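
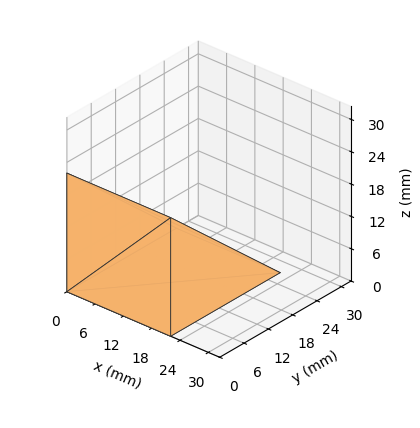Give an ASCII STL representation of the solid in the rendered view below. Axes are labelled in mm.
Reading the render: the shape is a wedge (ramp): 22 × 27 mm base, rising to 22 mm along the y=0 edge and sloping linearly to z=0 at y=27 (dimensions read to the nearest mm from the axis ticks). For the STL, each face is triangulated and given an outward normal.

solid part
  facet normal 0.0000 0.0000 -1.0000
    outer loop
      vertex 22.000 27.000 0.000
      vertex 22.000 0.000 0.000
      vertex 0.000 0.000 0.000
    endloop
  endfacet
  facet normal 0.0000 0.0000 -1.0000
    outer loop
      vertex 0.000 27.000 0.000
      vertex 22.000 27.000 0.000
      vertex 0.000 0.000 0.000
    endloop
  endfacet
  facet normal 0.0000 -1.0000 0.0000
    outer loop
      vertex 0.000 0.000 0.000
      vertex 22.000 0.000 0.000
      vertex 22.000 0.000 22.000
    endloop
  endfacet
  facet normal 0.0000 -1.0000 0.0000
    outer loop
      vertex 0.000 0.000 0.000
      vertex 22.000 0.000 22.000
      vertex 0.000 0.000 22.000
    endloop
  endfacet
  facet normal 0.0000 0.6317 0.7752
    outer loop
      vertex 0.000 0.000 22.000
      vertex 22.000 0.000 22.000
      vertex 22.000 27.000 0.000
    endloop
  endfacet
  facet normal 0.0000 0.6317 0.7752
    outer loop
      vertex 0.000 0.000 22.000
      vertex 22.000 27.000 0.000
      vertex 0.000 27.000 0.000
    endloop
  endfacet
  facet normal -1.0000 0.0000 0.0000
    outer loop
      vertex 0.000 0.000 22.000
      vertex 0.000 27.000 0.000
      vertex 0.000 0.000 0.000
    endloop
  endfacet
  facet normal 1.0000 0.0000 0.0000
    outer loop
      vertex 22.000 0.000 0.000
      vertex 22.000 27.000 0.000
      vertex 22.000 0.000 22.000
    endloop
  endfacet
endsolid part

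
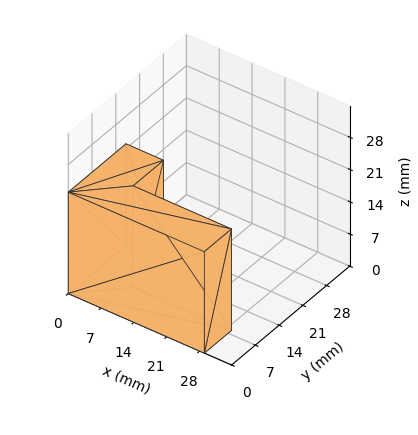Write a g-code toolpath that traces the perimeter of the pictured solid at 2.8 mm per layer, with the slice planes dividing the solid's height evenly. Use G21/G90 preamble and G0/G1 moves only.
Reading the render: the shape is an L-shaped prism: outer 29 × 17 mm, arm thicknesses ≈ 8 mm (horizontal) and 8 mm (vertical), extruded 22 mm in z (dimensions read to the nearest mm from the axis ticks). For the g-code, the solid's height is divided into equal slices at the stated Δz and each level perimeter traced with G1 moves after a G0 lift.

; perimeter-only toolpath
G21 ; units = mm
G90 ; absolute positioning
G28 ; home
; layer 1
G0 Z2.8
G0 X0.0 Y0.0
G1 X29.0 Y0.0
G1 X29.0 Y8.0
G1 X8.0 Y8.0
G1 X8.0 Y17.0
G1 X0.0 Y17.0
G1 X0.0 Y0.0
; layer 2
G0 Z5.5
G0 X0.0 Y0.0
G1 X29.0 Y0.0
G1 X29.0 Y8.0
G1 X8.0 Y8.0
G1 X8.0 Y17.0
G1 X0.0 Y17.0
G1 X0.0 Y0.0
; layer 3
G0 Z8.2
G0 X0.0 Y0.0
G1 X29.0 Y0.0
G1 X29.0 Y8.0
G1 X8.0 Y8.0
G1 X8.0 Y17.0
G1 X0.0 Y17.0
G1 X0.0 Y0.0
; layer 4
G0 Z11.0
G0 X0.0 Y0.0
G1 X29.0 Y0.0
G1 X29.0 Y8.0
G1 X8.0 Y8.0
G1 X8.0 Y17.0
G1 X0.0 Y17.0
G1 X0.0 Y0.0
; layer 5
G0 Z13.8
G0 X0.0 Y0.0
G1 X29.0 Y0.0
G1 X29.0 Y8.0
G1 X8.0 Y8.0
G1 X8.0 Y17.0
G1 X0.0 Y17.0
G1 X0.0 Y0.0
; layer 6
G0 Z16.5
G0 X0.0 Y0.0
G1 X29.0 Y0.0
G1 X29.0 Y8.0
G1 X8.0 Y8.0
G1 X8.0 Y17.0
G1 X0.0 Y17.0
G1 X0.0 Y0.0
; layer 7
G0 Z19.2
G0 X0.0 Y0.0
G1 X29.0 Y0.0
G1 X29.0 Y8.0
G1 X8.0 Y8.0
G1 X8.0 Y17.0
G1 X0.0 Y17.0
G1 X0.0 Y0.0
; layer 8
G0 Z22.0
G0 X0.0 Y0.0
G1 X29.0 Y0.0
G1 X29.0 Y8.0
G1 X8.0 Y8.0
G1 X8.0 Y17.0
G1 X0.0 Y17.0
G1 X0.0 Y0.0
M2 ; end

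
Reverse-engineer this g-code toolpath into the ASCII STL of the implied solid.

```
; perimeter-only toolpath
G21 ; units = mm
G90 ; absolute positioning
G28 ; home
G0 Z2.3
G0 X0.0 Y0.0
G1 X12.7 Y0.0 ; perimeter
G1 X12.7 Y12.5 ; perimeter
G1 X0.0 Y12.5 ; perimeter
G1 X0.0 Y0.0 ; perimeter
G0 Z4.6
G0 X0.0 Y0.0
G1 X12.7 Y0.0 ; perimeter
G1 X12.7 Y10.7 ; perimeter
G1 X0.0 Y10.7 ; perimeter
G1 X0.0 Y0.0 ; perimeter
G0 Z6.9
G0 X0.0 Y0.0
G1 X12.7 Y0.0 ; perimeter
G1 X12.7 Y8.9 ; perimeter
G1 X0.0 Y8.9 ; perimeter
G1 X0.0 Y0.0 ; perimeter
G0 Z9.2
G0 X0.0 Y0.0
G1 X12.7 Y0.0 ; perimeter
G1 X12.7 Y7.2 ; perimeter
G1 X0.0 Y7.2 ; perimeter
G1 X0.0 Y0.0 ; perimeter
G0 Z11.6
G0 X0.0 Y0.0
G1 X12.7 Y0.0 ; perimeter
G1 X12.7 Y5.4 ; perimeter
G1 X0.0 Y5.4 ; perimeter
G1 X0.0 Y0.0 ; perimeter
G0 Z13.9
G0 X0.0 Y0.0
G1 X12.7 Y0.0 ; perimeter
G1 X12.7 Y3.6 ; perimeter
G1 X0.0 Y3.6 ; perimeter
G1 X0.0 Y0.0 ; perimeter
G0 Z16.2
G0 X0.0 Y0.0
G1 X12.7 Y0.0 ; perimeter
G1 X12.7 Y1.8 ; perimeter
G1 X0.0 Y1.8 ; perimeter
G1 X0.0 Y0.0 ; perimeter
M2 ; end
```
solid part
  facet normal 0.0000 0.0000 -1.0000
    outer loop
      vertex 12.7 14.3 0.0
      vertex 12.7 0.0 0.0
      vertex 0.0 0.0 0.0
    endloop
  endfacet
  facet normal 0.0000 0.0000 -1.0000
    outer loop
      vertex 0.0 14.3 0.0
      vertex 12.7 14.3 0.0
      vertex 0.0 0.0 0.0
    endloop
  endfacet
  facet normal 0.0000 -1.0000 0.0000
    outer loop
      vertex 0.0 0.0 0.0
      vertex 12.7 0.0 0.0
      vertex 12.7 0.0 18.5
    endloop
  endfacet
  facet normal 0.0000 -1.0000 0.0000
    outer loop
      vertex 0.0 0.0 0.0
      vertex 12.7 0.0 18.5
      vertex 0.0 0.0 18.5
    endloop
  endfacet
  facet normal 0.0000 0.7912 0.6116
    outer loop
      vertex 0.0 0.0 18.5
      vertex 12.7 0.0 18.5
      vertex 12.7 14.3 0.0
    endloop
  endfacet
  facet normal 0.0000 0.7912 0.6116
    outer loop
      vertex 0.0 0.0 18.5
      vertex 12.7 14.3 0.0
      vertex 0.0 14.3 0.0
    endloop
  endfacet
  facet normal -1.0000 0.0000 0.0000
    outer loop
      vertex 0.0 0.0 18.5
      vertex 0.0 14.3 0.0
      vertex 0.0 0.0 0.0
    endloop
  endfacet
  facet normal 1.0000 0.0000 0.0000
    outer loop
      vertex 12.7 0.0 0.0
      vertex 12.7 14.3 0.0
      vertex 12.7 0.0 18.5
    endloop
  endfacet
endsolid part

The G0 Z moves step by Δz≈2.3 mm. The G1 loops shrink linearly with z, so the solid tapers from its base footprint up to z≈18.5. Closing with a flat bottom cap and the tapered top and triangulating gives 8 facets — a wedge (ramp): 12.7 × 14.3 mm base, rising to 18.5 mm along the y=0 edge and sloping linearly to z=0 at y=14.3.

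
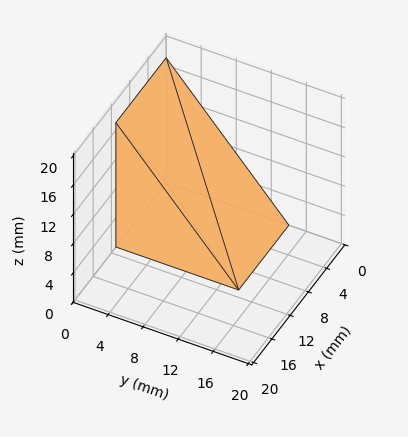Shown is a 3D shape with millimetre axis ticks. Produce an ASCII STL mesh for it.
Reading the render: the shape is a wedge (ramp): 11 × 14 mm base, rising to 17 mm along the y=0 edge and sloping linearly to z=0 at y=14 (dimensions read to the nearest mm from the axis ticks). For the STL, each face is triangulated and given an outward normal.

solid part
  facet normal 0.0000 0.0000 -1.0000
    outer loop
      vertex 11.0 14.0 0.0
      vertex 11.0 0.0 0.0
      vertex 0.0 0.0 0.0
    endloop
  endfacet
  facet normal 0.0000 0.0000 -1.0000
    outer loop
      vertex 0.0 14.0 0.0
      vertex 11.0 14.0 0.0
      vertex 0.0 0.0 0.0
    endloop
  endfacet
  facet normal 0.0000 -1.0000 0.0000
    outer loop
      vertex 0.0 0.0 0.0
      vertex 11.0 0.0 0.0
      vertex 11.0 0.0 17.0
    endloop
  endfacet
  facet normal 0.0000 -1.0000 0.0000
    outer loop
      vertex 0.0 0.0 0.0
      vertex 11.0 0.0 17.0
      vertex 0.0 0.0 17.0
    endloop
  endfacet
  facet normal 0.0000 0.7719 0.6357
    outer loop
      vertex 0.0 0.0 17.0
      vertex 11.0 0.0 17.0
      vertex 11.0 14.0 0.0
    endloop
  endfacet
  facet normal 0.0000 0.7719 0.6357
    outer loop
      vertex 0.0 0.0 17.0
      vertex 11.0 14.0 0.0
      vertex 0.0 14.0 0.0
    endloop
  endfacet
  facet normal -1.0000 0.0000 0.0000
    outer loop
      vertex 0.0 0.0 17.0
      vertex 0.0 14.0 0.0
      vertex 0.0 0.0 0.0
    endloop
  endfacet
  facet normal 1.0000 0.0000 0.0000
    outer loop
      vertex 11.0 0.0 0.0
      vertex 11.0 14.0 0.0
      vertex 11.0 0.0 17.0
    endloop
  endfacet
endsolid part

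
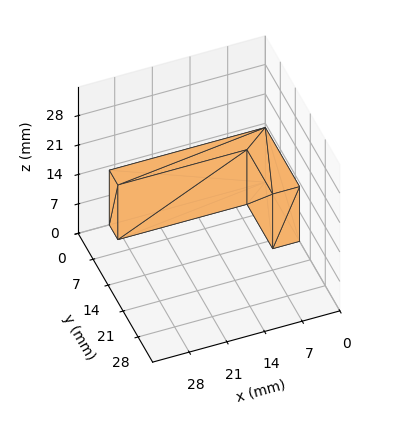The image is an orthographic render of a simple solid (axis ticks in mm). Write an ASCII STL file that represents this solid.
Reading the render: the shape is an L-shaped prism: outer 29 × 16 mm, arm thicknesses ≈ 4 mm (horizontal) and 5 mm (vertical), extruded 13 mm in z (dimensions read to the nearest mm from the axis ticks). For the STL, each face is triangulated and given an outward normal.

solid part
  facet normal 0.0000 0.0000 -1.0000
    outer loop
      vertex 29.000 4.000 0.000
      vertex 29.000 0.000 0.000
      vertex 0.000 0.000 0.000
    endloop
  endfacet
  facet normal 0.0000 0.0000 -1.0000
    outer loop
      vertex 5.000 4.000 0.000
      vertex 29.000 4.000 0.000
      vertex 0.000 0.000 0.000
    endloop
  endfacet
  facet normal 0.0000 0.0000 -1.0000
    outer loop
      vertex 5.000 16.000 0.000
      vertex 5.000 4.000 0.000
      vertex 0.000 0.000 0.000
    endloop
  endfacet
  facet normal 0.0000 0.0000 -1.0000
    outer loop
      vertex 0.000 16.000 0.000
      vertex 5.000 16.000 0.000
      vertex 0.000 0.000 0.000
    endloop
  endfacet
  facet normal 0.0000 0.0000 1.0000
    outer loop
      vertex 0.000 0.000 13.000
      vertex 29.000 0.000 13.000
      vertex 29.000 4.000 13.000
    endloop
  endfacet
  facet normal 0.0000 0.0000 1.0000
    outer loop
      vertex 0.000 0.000 13.000
      vertex 29.000 4.000 13.000
      vertex 5.000 4.000 13.000
    endloop
  endfacet
  facet normal 0.0000 0.0000 1.0000
    outer loop
      vertex 0.000 0.000 13.000
      vertex 5.000 4.000 13.000
      vertex 5.000 16.000 13.000
    endloop
  endfacet
  facet normal 0.0000 0.0000 1.0000
    outer loop
      vertex 0.000 0.000 13.000
      vertex 5.000 16.000 13.000
      vertex 0.000 16.000 13.000
    endloop
  endfacet
  facet normal 0.0000 -1.0000 0.0000
    outer loop
      vertex 0.000 0.000 0.000
      vertex 29.000 0.000 0.000
      vertex 29.000 0.000 13.000
    endloop
  endfacet
  facet normal 0.0000 -1.0000 0.0000
    outer loop
      vertex 0.000 0.000 0.000
      vertex 29.000 0.000 13.000
      vertex 0.000 0.000 13.000
    endloop
  endfacet
  facet normal 1.0000 0.0000 0.0000
    outer loop
      vertex 29.000 0.000 0.000
      vertex 29.000 4.000 0.000
      vertex 29.000 4.000 13.000
    endloop
  endfacet
  facet normal 1.0000 0.0000 0.0000
    outer loop
      vertex 29.000 0.000 0.000
      vertex 29.000 4.000 13.000
      vertex 29.000 0.000 13.000
    endloop
  endfacet
  facet normal 0.0000 1.0000 0.0000
    outer loop
      vertex 29.000 4.000 0.000
      vertex 5.000 4.000 0.000
      vertex 5.000 4.000 13.000
    endloop
  endfacet
  facet normal 0.0000 1.0000 0.0000
    outer loop
      vertex 29.000 4.000 0.000
      vertex 5.000 4.000 13.000
      vertex 29.000 4.000 13.000
    endloop
  endfacet
  facet normal 1.0000 0.0000 0.0000
    outer loop
      vertex 5.000 4.000 0.000
      vertex 5.000 16.000 0.000
      vertex 5.000 16.000 13.000
    endloop
  endfacet
  facet normal 1.0000 0.0000 0.0000
    outer loop
      vertex 5.000 4.000 0.000
      vertex 5.000 16.000 13.000
      vertex 5.000 4.000 13.000
    endloop
  endfacet
  facet normal 0.0000 1.0000 0.0000
    outer loop
      vertex 5.000 16.000 0.000
      vertex 0.000 16.000 0.000
      vertex 0.000 16.000 13.000
    endloop
  endfacet
  facet normal 0.0000 1.0000 0.0000
    outer loop
      vertex 5.000 16.000 0.000
      vertex 0.000 16.000 13.000
      vertex 5.000 16.000 13.000
    endloop
  endfacet
  facet normal -1.0000 0.0000 0.0000
    outer loop
      vertex 0.000 16.000 0.000
      vertex 0.000 0.000 0.000
      vertex 0.000 0.000 13.000
    endloop
  endfacet
  facet normal -1.0000 0.0000 0.0000
    outer loop
      vertex 0.000 16.000 0.000
      vertex 0.000 0.000 13.000
      vertex 0.000 16.000 13.000
    endloop
  endfacet
endsolid part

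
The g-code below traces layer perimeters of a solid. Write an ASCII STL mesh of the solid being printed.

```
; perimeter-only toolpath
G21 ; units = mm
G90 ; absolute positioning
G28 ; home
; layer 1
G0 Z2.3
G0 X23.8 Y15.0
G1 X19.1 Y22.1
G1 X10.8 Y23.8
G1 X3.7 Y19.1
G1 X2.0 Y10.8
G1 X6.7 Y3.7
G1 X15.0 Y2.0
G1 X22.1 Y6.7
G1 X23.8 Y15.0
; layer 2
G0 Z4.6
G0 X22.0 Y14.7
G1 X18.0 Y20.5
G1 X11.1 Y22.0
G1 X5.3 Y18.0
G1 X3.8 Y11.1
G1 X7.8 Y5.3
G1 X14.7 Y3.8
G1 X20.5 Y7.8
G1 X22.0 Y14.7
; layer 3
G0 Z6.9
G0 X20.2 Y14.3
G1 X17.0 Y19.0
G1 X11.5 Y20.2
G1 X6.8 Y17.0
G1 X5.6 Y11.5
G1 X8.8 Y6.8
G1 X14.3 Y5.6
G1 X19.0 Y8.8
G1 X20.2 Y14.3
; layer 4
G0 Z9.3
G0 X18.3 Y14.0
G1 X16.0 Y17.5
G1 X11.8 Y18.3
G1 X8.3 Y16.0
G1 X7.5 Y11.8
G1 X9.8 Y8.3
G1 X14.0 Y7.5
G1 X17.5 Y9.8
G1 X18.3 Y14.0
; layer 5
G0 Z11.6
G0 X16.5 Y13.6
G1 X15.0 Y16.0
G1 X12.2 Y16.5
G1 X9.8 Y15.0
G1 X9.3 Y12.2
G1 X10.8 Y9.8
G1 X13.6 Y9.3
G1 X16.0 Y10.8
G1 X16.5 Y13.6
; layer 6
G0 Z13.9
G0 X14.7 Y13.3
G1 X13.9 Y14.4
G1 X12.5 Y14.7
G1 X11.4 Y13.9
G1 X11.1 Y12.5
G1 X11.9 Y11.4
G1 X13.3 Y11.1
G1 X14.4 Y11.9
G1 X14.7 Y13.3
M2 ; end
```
solid part
  facet normal 0.0000 0.0000 -1.0000
    outer loop
      vertex 10.4 25.6 0.0
      vertex 20.1 23.6 0.0
      vertex 25.6 15.4 0.0
    endloop
  endfacet
  facet normal 0.0000 0.0000 -1.0000
    outer loop
      vertex 2.2 20.1 0.0
      vertex 10.4 25.6 0.0
      vertex 25.6 15.4 0.0
    endloop
  endfacet
  facet normal 0.0000 0.0000 -1.0000
    outer loop
      vertex 0.2 10.4 0.0
      vertex 2.2 20.1 0.0
      vertex 25.6 15.4 0.0
    endloop
  endfacet
  facet normal 0.0000 0.0000 -1.0000
    outer loop
      vertex 5.7 2.2 0.0
      vertex 0.2 10.4 0.0
      vertex 25.6 15.4 0.0
    endloop
  endfacet
  facet normal 0.0000 0.0000 -1.0000
    outer loop
      vertex 15.4 0.2 0.0
      vertex 5.7 2.2 0.0
      vertex 25.6 15.4 0.0
    endloop
  endfacet
  facet normal 0.0000 0.0000 -1.0000
    outer loop
      vertex 23.6 5.7 0.0
      vertex 15.4 0.2 0.0
      vertex 25.6 15.4 0.0
    endloop
  endfacet
  facet normal 0.6685 0.4484 0.5933
    outer loop
      vertex 25.6 15.4 0.0
      vertex 20.1 23.6 0.0
      vertex 12.9 12.9 16.2
    endloop
  endfacet
  facet normal 0.1626 0.7885 0.5931
    outer loop
      vertex 20.1 23.6 0.0
      vertex 10.4 25.6 0.0
      vertex 12.9 12.9 16.2
    endloop
  endfacet
  facet normal -0.4484 0.6685 0.5933
    outer loop
      vertex 10.4 25.6 0.0
      vertex 2.2 20.1 0.0
      vertex 12.9 12.9 16.2
    endloop
  endfacet
  facet normal -0.7885 0.1626 0.5931
    outer loop
      vertex 2.2 20.1 0.0
      vertex 0.2 10.4 0.0
      vertex 12.9 12.9 16.2
    endloop
  endfacet
  facet normal -0.6685 -0.4484 0.5933
    outer loop
      vertex 0.2 10.4 0.0
      vertex 5.7 2.2 0.0
      vertex 12.9 12.9 16.2
    endloop
  endfacet
  facet normal -0.1626 -0.7885 0.5931
    outer loop
      vertex 5.7 2.2 0.0
      vertex 15.4 0.2 0.0
      vertex 12.9 12.9 16.2
    endloop
  endfacet
  facet normal 0.4484 -0.6685 0.5933
    outer loop
      vertex 15.4 0.2 0.0
      vertex 23.6 5.7 0.0
      vertex 12.9 12.9 16.2
    endloop
  endfacet
  facet normal 0.7885 -0.1626 0.5931
    outer loop
      vertex 23.6 5.7 0.0
      vertex 25.6 15.4 0.0
      vertex 12.9 12.9 16.2
    endloop
  endfacet
endsolid part

The G0 Z moves step by Δz≈2.3 mm. The G1 loops shrink linearly with z, so the solid tapers from its base footprint up to z≈16.2. Closing with a flat bottom cap and the tapered top and triangulating gives 14 facets — a regular 8-sided pyramid, base circumscribed radius ≈ 12.9 mm, apex at z ≈ 16.2 mm.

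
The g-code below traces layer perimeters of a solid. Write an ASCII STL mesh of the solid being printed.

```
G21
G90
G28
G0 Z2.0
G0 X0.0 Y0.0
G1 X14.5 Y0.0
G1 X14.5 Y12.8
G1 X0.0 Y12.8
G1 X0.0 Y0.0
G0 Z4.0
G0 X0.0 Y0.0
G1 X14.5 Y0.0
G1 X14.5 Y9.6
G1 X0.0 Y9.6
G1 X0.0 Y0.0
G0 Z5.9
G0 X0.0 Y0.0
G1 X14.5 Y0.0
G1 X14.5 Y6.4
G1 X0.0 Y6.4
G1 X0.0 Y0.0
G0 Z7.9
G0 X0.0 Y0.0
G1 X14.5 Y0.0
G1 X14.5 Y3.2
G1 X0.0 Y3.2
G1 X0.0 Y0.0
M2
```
solid part
  facet normal 0.0000 0.0000 -1.0000
    outer loop
      vertex 14.5 16.0 0.0
      vertex 14.5 0.0 0.0
      vertex 0.0 0.0 0.0
    endloop
  endfacet
  facet normal 0.0000 0.0000 -1.0000
    outer loop
      vertex 0.0 16.0 0.0
      vertex 14.5 16.0 0.0
      vertex 0.0 0.0 0.0
    endloop
  endfacet
  facet normal 0.0000 -1.0000 0.0000
    outer loop
      vertex 0.0 0.0 0.0
      vertex 14.5 0.0 0.0
      vertex 14.5 0.0 9.9
    endloop
  endfacet
  facet normal 0.0000 -1.0000 0.0000
    outer loop
      vertex 0.0 0.0 0.0
      vertex 14.5 0.0 9.9
      vertex 0.0 0.0 9.9
    endloop
  endfacet
  facet normal 0.0000 0.5262 0.8504
    outer loop
      vertex 0.0 0.0 9.9
      vertex 14.5 0.0 9.9
      vertex 14.5 16.0 0.0
    endloop
  endfacet
  facet normal 0.0000 0.5262 0.8504
    outer loop
      vertex 0.0 0.0 9.9
      vertex 14.5 16.0 0.0
      vertex 0.0 16.0 0.0
    endloop
  endfacet
  facet normal -1.0000 0.0000 0.0000
    outer loop
      vertex 0.0 0.0 9.9
      vertex 0.0 16.0 0.0
      vertex 0.0 0.0 0.0
    endloop
  endfacet
  facet normal 1.0000 0.0000 0.0000
    outer loop
      vertex 14.5 0.0 0.0
      vertex 14.5 16.0 0.0
      vertex 14.5 0.0 9.9
    endloop
  endfacet
endsolid part

The G0 Z moves step by Δz≈2.0 mm. The G1 loops shrink linearly with z, so the solid tapers from its base footprint up to z≈9.9. Closing with a flat bottom cap and the tapered top and triangulating gives 8 facets — a wedge (ramp): 14.5 × 16 mm base, rising to 9.9 mm along the y=0 edge and sloping linearly to z=0 at y=16.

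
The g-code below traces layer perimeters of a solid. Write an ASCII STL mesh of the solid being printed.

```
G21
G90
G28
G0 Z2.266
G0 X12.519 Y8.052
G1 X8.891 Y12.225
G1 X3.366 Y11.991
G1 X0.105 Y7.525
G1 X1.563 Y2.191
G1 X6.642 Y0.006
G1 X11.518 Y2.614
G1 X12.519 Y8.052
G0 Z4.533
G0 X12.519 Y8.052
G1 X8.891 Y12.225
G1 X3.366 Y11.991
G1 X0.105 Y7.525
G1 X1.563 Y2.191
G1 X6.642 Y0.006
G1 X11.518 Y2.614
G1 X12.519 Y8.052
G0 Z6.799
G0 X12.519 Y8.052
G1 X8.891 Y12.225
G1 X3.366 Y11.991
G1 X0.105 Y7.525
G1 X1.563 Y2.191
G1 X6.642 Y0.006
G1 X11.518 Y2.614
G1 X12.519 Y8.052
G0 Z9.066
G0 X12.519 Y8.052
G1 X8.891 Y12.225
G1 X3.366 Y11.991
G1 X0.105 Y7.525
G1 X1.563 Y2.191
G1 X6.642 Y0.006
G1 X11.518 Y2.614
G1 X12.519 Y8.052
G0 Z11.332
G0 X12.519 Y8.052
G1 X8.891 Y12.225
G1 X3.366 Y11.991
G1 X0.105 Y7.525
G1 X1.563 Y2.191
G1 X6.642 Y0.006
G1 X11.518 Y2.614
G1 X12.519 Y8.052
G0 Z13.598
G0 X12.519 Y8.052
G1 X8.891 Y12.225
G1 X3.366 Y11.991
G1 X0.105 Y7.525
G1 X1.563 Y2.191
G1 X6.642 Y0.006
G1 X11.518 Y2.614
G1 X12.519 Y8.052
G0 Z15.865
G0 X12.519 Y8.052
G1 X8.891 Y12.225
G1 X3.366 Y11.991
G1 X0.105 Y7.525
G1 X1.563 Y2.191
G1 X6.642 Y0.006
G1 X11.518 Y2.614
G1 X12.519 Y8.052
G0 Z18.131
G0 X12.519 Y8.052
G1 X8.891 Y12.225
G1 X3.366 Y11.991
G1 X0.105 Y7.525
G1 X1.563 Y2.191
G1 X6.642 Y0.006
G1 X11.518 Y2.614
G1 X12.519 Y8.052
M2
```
solid part
  facet normal 0.0000 0.0000 -1.0000
    outer loop
      vertex 3.366 11.991 0.000
      vertex 8.891 12.225 0.000
      vertex 12.519 8.052 0.000
    endloop
  endfacet
  facet normal 0.0000 0.0000 -1.0000
    outer loop
      vertex 0.105 7.525 0.000
      vertex 3.366 11.991 0.000
      vertex 12.519 8.052 0.000
    endloop
  endfacet
  facet normal 0.0000 0.0000 -1.0000
    outer loop
      vertex 1.563 2.191 0.000
      vertex 0.105 7.525 0.000
      vertex 12.519 8.052 0.000
    endloop
  endfacet
  facet normal 0.0000 0.0000 -1.0000
    outer loop
      vertex 6.642 0.006 0.000
      vertex 1.563 2.191 0.000
      vertex 12.519 8.052 0.000
    endloop
  endfacet
  facet normal 0.0000 0.0000 -1.0000
    outer loop
      vertex 11.518 2.614 0.000
      vertex 6.642 0.006 0.000
      vertex 12.519 8.052 0.000
    endloop
  endfacet
  facet normal 0.0000 0.0000 1.0000
    outer loop
      vertex 12.519 8.052 18.131
      vertex 8.891 12.225 18.131
      vertex 3.366 11.991 18.131
    endloop
  endfacet
  facet normal 0.0000 0.0000 1.0000
    outer loop
      vertex 12.519 8.052 18.131
      vertex 3.366 11.991 18.131
      vertex 0.105 7.525 18.131
    endloop
  endfacet
  facet normal 0.0000 0.0000 1.0000
    outer loop
      vertex 12.519 8.052 18.131
      vertex 0.105 7.525 18.131
      vertex 1.563 2.191 18.131
    endloop
  endfacet
  facet normal 0.0000 0.0000 1.0000
    outer loop
      vertex 12.519 8.052 18.131
      vertex 1.563 2.191 18.131
      vertex 6.642 0.006 18.131
    endloop
  endfacet
  facet normal 0.0000 0.0000 1.0000
    outer loop
      vertex 12.519 8.052 18.131
      vertex 6.642 0.006 18.131
      vertex 11.518 2.614 18.131
    endloop
  endfacet
  facet normal 0.7547 0.6561 0.0000
    outer loop
      vertex 12.519 8.052 0.000
      vertex 8.891 12.225 0.000
      vertex 8.891 12.225 18.131
    endloop
  endfacet
  facet normal 0.7547 0.6561 0.0000
    outer loop
      vertex 12.519 8.052 0.000
      vertex 8.891 12.225 18.131
      vertex 12.519 8.052 18.131
    endloop
  endfacet
  facet normal -0.0423 0.9991 0.0000
    outer loop
      vertex 8.891 12.225 0.000
      vertex 3.366 11.991 0.000
      vertex 3.366 11.991 18.131
    endloop
  endfacet
  facet normal -0.0423 0.9991 0.0000
    outer loop
      vertex 8.891 12.225 0.000
      vertex 3.366 11.991 18.131
      vertex 8.891 12.225 18.131
    endloop
  endfacet
  facet normal -0.8076 0.5897 0.0000
    outer loop
      vertex 3.366 11.991 0.000
      vertex 0.105 7.525 0.000
      vertex 0.105 7.525 18.131
    endloop
  endfacet
  facet normal -0.8076 0.5897 0.0000
    outer loop
      vertex 3.366 11.991 0.000
      vertex 0.105 7.525 18.131
      vertex 3.366 11.991 18.131
    endloop
  endfacet
  facet normal -0.9646 -0.2637 0.0000
    outer loop
      vertex 0.105 7.525 0.000
      vertex 1.563 2.191 0.000
      vertex 1.563 2.191 18.131
    endloop
  endfacet
  facet normal -0.9646 -0.2637 0.0000
    outer loop
      vertex 0.105 7.525 0.000
      vertex 1.563 2.191 18.131
      vertex 0.105 7.525 18.131
    endloop
  endfacet
  facet normal -0.3952 -0.9186 0.0000
    outer loop
      vertex 1.563 2.191 0.000
      vertex 6.642 0.006 0.000
      vertex 6.642 0.006 18.131
    endloop
  endfacet
  facet normal -0.3952 -0.9186 0.0000
    outer loop
      vertex 1.563 2.191 0.000
      vertex 6.642 0.006 18.131
      vertex 1.563 2.191 18.131
    endloop
  endfacet
  facet normal 0.4716 -0.8818 0.0000
    outer loop
      vertex 6.642 0.006 0.000
      vertex 11.518 2.614 0.000
      vertex 11.518 2.614 18.131
    endloop
  endfacet
  facet normal 0.4716 -0.8818 0.0000
    outer loop
      vertex 6.642 0.006 0.000
      vertex 11.518 2.614 18.131
      vertex 6.642 0.006 18.131
    endloop
  endfacet
  facet normal 0.9835 -0.1810 0.0000
    outer loop
      vertex 11.518 2.614 0.000
      vertex 12.519 8.052 0.000
      vertex 12.519 8.052 18.131
    endloop
  endfacet
  facet normal 0.9835 -0.1810 0.0000
    outer loop
      vertex 11.518 2.614 0.000
      vertex 12.519 8.052 18.131
      vertex 11.518 2.614 18.131
    endloop
  endfacet
endsolid part

The G0 Z moves step by Δz≈2.266 mm. Every layer's G1 loop is the same polygon, so the solid is a straight extrusion of it from z=0 to z≈18.1. Closing with flat bottom and top caps and triangulating gives 24 facets — a regular 7-sided prism (a cylinder approximated with 7 flat sides), circumscribed radius ≈ 6.37 mm, height ≈ 18.1 mm.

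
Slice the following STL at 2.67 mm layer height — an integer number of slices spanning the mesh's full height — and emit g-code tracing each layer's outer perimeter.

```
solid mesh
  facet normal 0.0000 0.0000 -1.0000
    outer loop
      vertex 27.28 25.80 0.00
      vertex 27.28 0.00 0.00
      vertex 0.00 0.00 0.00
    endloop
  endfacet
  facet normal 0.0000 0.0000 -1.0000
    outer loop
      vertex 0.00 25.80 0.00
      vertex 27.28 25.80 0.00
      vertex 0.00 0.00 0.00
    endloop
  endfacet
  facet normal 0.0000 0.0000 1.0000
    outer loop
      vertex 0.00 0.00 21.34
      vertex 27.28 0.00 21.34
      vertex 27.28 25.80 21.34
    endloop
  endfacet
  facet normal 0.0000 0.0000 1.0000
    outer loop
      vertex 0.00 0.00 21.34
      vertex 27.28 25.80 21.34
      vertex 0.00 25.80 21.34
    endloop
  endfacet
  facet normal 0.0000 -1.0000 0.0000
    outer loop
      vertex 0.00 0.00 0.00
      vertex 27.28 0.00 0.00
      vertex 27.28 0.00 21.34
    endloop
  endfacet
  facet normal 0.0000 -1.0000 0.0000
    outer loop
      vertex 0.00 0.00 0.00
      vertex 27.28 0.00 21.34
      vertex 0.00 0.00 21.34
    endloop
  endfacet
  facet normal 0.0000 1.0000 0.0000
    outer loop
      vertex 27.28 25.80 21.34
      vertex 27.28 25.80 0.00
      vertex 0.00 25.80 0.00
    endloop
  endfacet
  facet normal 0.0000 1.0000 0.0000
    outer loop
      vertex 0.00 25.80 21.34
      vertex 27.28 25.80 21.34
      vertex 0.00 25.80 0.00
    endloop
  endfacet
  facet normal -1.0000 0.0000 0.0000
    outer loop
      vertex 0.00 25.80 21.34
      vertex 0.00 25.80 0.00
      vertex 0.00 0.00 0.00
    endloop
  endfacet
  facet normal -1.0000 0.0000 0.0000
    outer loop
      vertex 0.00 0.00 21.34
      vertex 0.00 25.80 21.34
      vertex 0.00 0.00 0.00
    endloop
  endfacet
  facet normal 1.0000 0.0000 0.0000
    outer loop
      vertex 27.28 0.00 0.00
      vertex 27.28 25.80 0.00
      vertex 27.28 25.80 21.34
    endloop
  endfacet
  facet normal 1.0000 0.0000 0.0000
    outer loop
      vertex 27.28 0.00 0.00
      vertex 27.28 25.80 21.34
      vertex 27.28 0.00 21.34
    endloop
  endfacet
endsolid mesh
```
; perimeter-only toolpath
G21 ; units = mm
G90 ; absolute positioning
G28 ; home
; layer 1
G0 Z2.67
G0 X0.00 Y0.00
G1 X27.28 Y0.00
G1 X27.28 Y25.80
G1 X0.00 Y25.80
G1 X0.00 Y0.00
; layer 2
G0 Z5.33
G0 X0.00 Y0.00
G1 X27.28 Y0.00
G1 X27.28 Y25.80
G1 X0.00 Y25.80
G1 X0.00 Y0.00
; layer 3
G0 Z8.00
G0 X0.00 Y0.00
G1 X27.28 Y0.00
G1 X27.28 Y25.80
G1 X0.00 Y25.80
G1 X0.00 Y0.00
; layer 4
G0 Z10.67
G0 X0.00 Y0.00
G1 X27.28 Y0.00
G1 X27.28 Y25.80
G1 X0.00 Y25.80
G1 X0.00 Y0.00
; layer 5
G0 Z13.34
G0 X0.00 Y0.00
G1 X27.28 Y0.00
G1 X27.28 Y25.80
G1 X0.00 Y25.80
G1 X0.00 Y0.00
; layer 6
G0 Z16.00
G0 X0.00 Y0.00
G1 X27.28 Y0.00
G1 X27.28 Y25.80
G1 X0.00 Y25.80
G1 X0.00 Y0.00
; layer 7
G0 Z18.67
G0 X0.00 Y0.00
G1 X27.28 Y0.00
G1 X27.28 Y25.80
G1 X0.00 Y25.80
G1 X0.00 Y0.00
; layer 8
G0 Z21.34
G0 X0.00 Y0.00
G1 X27.28 Y0.00
G1 X27.28 Y25.80
G1 X0.00 Y25.80
G1 X0.00 Y0.00
M2 ; end

The solid is a rectangular box, roughly 27.3 × 25.8 mm footprint and 21.3 mm tall. Slicing at Δz = 2.67 mm — 8 equal slices spanning the solid's height, so layer i sits at z = i·h/8 — gives 8 non-empty perimeters. Each is a 4-segment closed polygon; G0 lifts to the layer z and rapids to the start vertex, then G1 traces the edges.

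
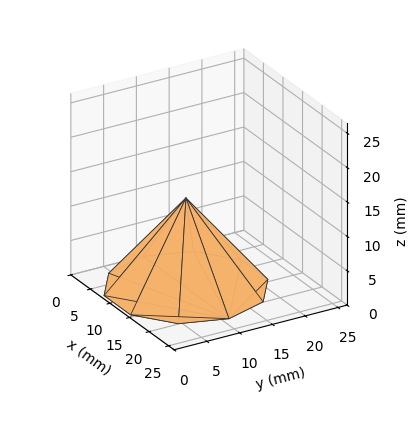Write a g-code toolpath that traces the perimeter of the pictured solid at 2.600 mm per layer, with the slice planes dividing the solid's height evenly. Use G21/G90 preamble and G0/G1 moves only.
Reading the render: the shape is a regular 10-sided pyramid, base circumscribed radius ≈ 11 mm, apex at z ≈ 13 mm (dimensions read to the nearest mm from the axis ticks). For the g-code, the solid's height is divided into equal slices at the stated Δz and each level perimeter traced with G1 moves after a G0 lift.

; perimeter-only toolpath
G21 ; units = mm
G90 ; absolute positioning
G28 ; home
; layer 1
G0 Z2.600
G0 X19.800 Y11.000
G1 X18.119 Y16.173
G1 X13.719 Y19.370
G1 X8.281 Y19.370
G1 X3.881 Y16.173
G1 X2.200 Y11.000
G1 X3.881 Y5.827
G1 X8.281 Y2.630
G1 X13.719 Y2.630
G1 X18.119 Y5.827
G1 X19.800 Y11.000
; layer 2
G0 Z5.200
G0 X17.600 Y11.000
G1 X16.339 Y14.880
G1 X13.039 Y17.277
G1 X8.961 Y17.277
G1 X5.661 Y14.880
G1 X4.400 Y11.000
G1 X5.661 Y7.120
G1 X8.961 Y4.723
G1 X13.039 Y4.723
G1 X16.339 Y7.120
G1 X17.600 Y11.000
; layer 3
G0 Z7.800
G0 X15.400 Y11.000
G1 X14.560 Y13.586
G1 X12.360 Y15.185
G1 X9.640 Y15.185
G1 X7.440 Y13.586
G1 X6.600 Y11.000
G1 X7.440 Y8.414
G1 X9.640 Y6.815
G1 X12.360 Y6.815
G1 X14.560 Y8.414
G1 X15.400 Y11.000
; layer 4
G0 Z10.400
G0 X13.200 Y11.000
G1 X12.780 Y12.293
G1 X11.680 Y13.092
G1 X10.320 Y13.092
G1 X9.220 Y12.293
G1 X8.800 Y11.000
G1 X9.220 Y9.707
G1 X10.320 Y8.908
G1 X11.680 Y8.908
G1 X12.780 Y9.707
G1 X13.200 Y11.000
M2 ; end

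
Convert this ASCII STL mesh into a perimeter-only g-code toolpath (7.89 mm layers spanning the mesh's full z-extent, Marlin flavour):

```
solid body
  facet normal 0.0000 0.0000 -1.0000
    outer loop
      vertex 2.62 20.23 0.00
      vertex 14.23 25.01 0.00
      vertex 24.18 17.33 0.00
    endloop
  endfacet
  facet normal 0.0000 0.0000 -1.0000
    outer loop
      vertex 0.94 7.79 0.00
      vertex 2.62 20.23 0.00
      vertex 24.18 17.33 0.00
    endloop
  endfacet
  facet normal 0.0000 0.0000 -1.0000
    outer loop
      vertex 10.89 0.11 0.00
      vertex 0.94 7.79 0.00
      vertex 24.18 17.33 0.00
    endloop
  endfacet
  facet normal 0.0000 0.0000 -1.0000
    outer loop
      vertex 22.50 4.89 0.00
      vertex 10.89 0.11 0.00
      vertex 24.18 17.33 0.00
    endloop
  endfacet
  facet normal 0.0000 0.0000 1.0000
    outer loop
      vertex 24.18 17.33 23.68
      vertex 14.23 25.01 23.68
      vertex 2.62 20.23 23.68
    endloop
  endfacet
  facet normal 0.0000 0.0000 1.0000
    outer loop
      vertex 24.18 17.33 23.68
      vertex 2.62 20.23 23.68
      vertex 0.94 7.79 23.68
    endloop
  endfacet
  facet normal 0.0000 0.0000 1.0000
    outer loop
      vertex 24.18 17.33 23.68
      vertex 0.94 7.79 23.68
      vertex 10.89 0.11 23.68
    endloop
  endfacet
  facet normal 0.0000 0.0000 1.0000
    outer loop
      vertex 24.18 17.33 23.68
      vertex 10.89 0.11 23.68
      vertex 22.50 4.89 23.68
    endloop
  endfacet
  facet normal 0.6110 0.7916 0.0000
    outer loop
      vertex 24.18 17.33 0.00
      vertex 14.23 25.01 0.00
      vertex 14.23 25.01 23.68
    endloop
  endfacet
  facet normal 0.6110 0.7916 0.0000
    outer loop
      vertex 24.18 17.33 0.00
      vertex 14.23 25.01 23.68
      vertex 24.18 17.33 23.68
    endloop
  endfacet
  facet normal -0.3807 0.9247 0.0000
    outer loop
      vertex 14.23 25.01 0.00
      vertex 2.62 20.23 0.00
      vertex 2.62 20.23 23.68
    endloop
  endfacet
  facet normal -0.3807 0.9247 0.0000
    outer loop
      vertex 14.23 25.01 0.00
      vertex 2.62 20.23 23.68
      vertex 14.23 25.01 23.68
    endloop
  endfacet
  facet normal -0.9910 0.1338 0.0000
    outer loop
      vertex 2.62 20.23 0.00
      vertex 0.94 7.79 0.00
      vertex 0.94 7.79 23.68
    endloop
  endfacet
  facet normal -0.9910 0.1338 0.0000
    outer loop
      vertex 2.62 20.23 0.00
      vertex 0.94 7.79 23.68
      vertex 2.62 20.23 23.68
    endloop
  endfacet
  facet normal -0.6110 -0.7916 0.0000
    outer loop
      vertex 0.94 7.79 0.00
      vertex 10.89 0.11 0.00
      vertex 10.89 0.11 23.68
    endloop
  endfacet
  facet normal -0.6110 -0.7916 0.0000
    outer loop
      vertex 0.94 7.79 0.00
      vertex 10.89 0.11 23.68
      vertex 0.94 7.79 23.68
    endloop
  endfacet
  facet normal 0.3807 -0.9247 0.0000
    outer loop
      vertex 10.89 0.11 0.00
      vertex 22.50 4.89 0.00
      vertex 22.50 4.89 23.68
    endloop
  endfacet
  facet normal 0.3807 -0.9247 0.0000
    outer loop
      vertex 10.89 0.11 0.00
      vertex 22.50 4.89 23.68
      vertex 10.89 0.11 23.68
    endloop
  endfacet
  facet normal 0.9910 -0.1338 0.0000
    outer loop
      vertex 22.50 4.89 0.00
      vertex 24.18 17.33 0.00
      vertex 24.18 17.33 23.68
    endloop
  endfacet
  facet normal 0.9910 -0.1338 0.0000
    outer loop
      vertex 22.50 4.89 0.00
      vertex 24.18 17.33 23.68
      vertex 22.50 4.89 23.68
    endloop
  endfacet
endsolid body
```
; perimeter-only toolpath
G21 ; units = mm
G90 ; absolute positioning
G28 ; home
; layer 1
G0 Z7.89
G0 X24.18 Y17.33
G1 X14.23 Y25.01
G1 X2.62 Y20.23
G1 X0.94 Y7.79
G1 X10.89 Y0.11
G1 X22.50 Y4.89
G1 X24.18 Y17.33
; layer 2
G0 Z15.79
G0 X24.18 Y17.33
G1 X14.23 Y25.01
G1 X2.62 Y20.23
G1 X0.94 Y7.79
G1 X10.89 Y0.11
G1 X22.50 Y4.89
G1 X24.18 Y17.33
; layer 3
G0 Z23.68
G0 X24.18 Y17.33
G1 X14.23 Y25.01
G1 X2.62 Y20.23
G1 X0.94 Y7.79
G1 X10.89 Y0.11
G1 X22.50 Y4.89
G1 X24.18 Y17.33
M2 ; end

The solid is a regular 6-sided prism (a cylinder approximated with 6 flat sides), circumscribed radius ≈ 12.6 mm, height ≈ 23.7 mm. Slicing at Δz = 7.89 mm — 3 equal slices spanning the solid's height, so layer i sits at z = i·h/3 — gives 3 non-empty perimeters. Each is a 6-segment closed polygon; G0 lifts to the layer z and rapids to the start vertex, then G1 traces the edges.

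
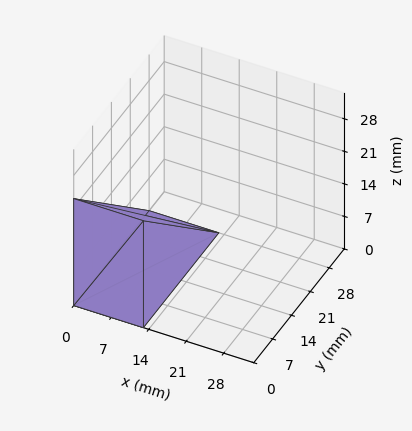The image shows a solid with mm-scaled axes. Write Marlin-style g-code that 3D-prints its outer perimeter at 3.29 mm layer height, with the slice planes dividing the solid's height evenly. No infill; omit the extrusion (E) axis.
Reading the render: the shape is a wedge (ramp): 13 × 28 mm base, rising to 23 mm along the y=0 edge and sloping linearly to z=0 at y=28 (dimensions read to the nearest mm from the axis ticks). For the g-code, the solid's height is divided into equal slices at the stated Δz and each level perimeter traced with G1 moves after a G0 lift.

; perimeter-only toolpath
G21 ; units = mm
G90 ; absolute positioning
G28 ; home
; layer 1
G0 Z3.29
G0 X0.00 Y0.00
G1 X13.00 Y0.00
G1 X13.00 Y24.00
G1 X0.00 Y24.00
G1 X0.00 Y0.00
; layer 2
G0 Z6.57
G0 X0.00 Y0.00
G1 X13.00 Y0.00
G1 X13.00 Y20.00
G1 X0.00 Y20.00
G1 X0.00 Y0.00
; layer 3
G0 Z9.86
G0 X0.00 Y0.00
G1 X13.00 Y0.00
G1 X13.00 Y16.00
G1 X0.00 Y16.00
G1 X0.00 Y0.00
; layer 4
G0 Z13.14
G0 X0.00 Y0.00
G1 X13.00 Y0.00
G1 X13.00 Y12.00
G1 X0.00 Y12.00
G1 X0.00 Y0.00
; layer 5
G0 Z16.43
G0 X0.00 Y0.00
G1 X13.00 Y0.00
G1 X13.00 Y8.00
G1 X0.00 Y8.00
G1 X0.00 Y0.00
; layer 6
G0 Z19.71
G0 X0.00 Y0.00
G1 X13.00 Y0.00
G1 X13.00 Y4.00
G1 X0.00 Y4.00
G1 X0.00 Y0.00
M2 ; end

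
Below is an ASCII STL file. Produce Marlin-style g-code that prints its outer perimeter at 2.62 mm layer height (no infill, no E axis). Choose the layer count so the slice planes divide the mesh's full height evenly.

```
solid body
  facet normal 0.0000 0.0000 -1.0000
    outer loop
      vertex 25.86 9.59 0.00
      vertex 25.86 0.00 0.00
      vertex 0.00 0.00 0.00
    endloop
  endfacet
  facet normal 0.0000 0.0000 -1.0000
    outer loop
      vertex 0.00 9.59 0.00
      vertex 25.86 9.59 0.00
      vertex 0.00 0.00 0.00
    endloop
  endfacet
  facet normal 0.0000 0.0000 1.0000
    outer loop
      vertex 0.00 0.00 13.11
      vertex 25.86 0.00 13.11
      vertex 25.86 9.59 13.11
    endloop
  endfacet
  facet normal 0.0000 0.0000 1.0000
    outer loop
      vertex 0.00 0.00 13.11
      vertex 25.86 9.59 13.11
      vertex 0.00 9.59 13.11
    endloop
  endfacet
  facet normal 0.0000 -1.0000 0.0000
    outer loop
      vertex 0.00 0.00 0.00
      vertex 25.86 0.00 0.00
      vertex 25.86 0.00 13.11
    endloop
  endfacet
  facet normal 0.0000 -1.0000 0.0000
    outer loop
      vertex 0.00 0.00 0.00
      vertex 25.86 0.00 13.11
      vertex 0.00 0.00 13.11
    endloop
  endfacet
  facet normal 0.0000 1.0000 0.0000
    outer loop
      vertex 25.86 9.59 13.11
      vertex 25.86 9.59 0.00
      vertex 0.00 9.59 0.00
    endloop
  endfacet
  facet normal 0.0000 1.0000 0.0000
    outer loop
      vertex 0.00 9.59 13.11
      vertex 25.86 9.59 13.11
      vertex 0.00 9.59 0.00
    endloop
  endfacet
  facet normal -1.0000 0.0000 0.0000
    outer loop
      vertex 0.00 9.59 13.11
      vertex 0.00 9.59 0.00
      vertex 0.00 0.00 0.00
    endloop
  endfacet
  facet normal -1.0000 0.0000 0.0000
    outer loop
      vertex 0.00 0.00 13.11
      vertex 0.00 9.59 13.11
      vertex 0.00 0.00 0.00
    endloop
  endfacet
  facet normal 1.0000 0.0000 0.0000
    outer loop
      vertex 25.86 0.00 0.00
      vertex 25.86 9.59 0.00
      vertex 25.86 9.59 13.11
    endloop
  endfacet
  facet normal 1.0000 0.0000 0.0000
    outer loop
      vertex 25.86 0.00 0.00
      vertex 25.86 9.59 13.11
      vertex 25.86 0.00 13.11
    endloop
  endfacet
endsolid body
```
; perimeter-only toolpath
G21 ; units = mm
G90 ; absolute positioning
G28 ; home
; layer 1
G0 Z2.62
G0 X0.00 Y0.00
G1 X25.86 Y0.00
G1 X25.86 Y9.59
G1 X0.00 Y9.59
G1 X0.00 Y0.00
; layer 2
G0 Z5.24
G0 X0.00 Y0.00
G1 X25.86 Y0.00
G1 X25.86 Y9.59
G1 X0.00 Y9.59
G1 X0.00 Y0.00
; layer 3
G0 Z7.87
G0 X0.00 Y0.00
G1 X25.86 Y0.00
G1 X25.86 Y9.59
G1 X0.00 Y9.59
G1 X0.00 Y0.00
; layer 4
G0 Z10.49
G0 X0.00 Y0.00
G1 X25.86 Y0.00
G1 X25.86 Y9.59
G1 X0.00 Y9.59
G1 X0.00 Y0.00
; layer 5
G0 Z13.11
G0 X0.00 Y0.00
G1 X25.86 Y0.00
G1 X25.86 Y9.59
G1 X0.00 Y9.59
G1 X0.00 Y0.00
M2 ; end

The solid is a rectangular box, roughly 25.9 × 9.59 mm footprint and 13.1 mm tall. Slicing at Δz = 2.62 mm — 5 equal slices spanning the solid's height, so layer i sits at z = i·h/5 — gives 5 non-empty perimeters. Each is a 4-segment closed polygon; G0 lifts to the layer z and rapids to the start vertex, then G1 traces the edges.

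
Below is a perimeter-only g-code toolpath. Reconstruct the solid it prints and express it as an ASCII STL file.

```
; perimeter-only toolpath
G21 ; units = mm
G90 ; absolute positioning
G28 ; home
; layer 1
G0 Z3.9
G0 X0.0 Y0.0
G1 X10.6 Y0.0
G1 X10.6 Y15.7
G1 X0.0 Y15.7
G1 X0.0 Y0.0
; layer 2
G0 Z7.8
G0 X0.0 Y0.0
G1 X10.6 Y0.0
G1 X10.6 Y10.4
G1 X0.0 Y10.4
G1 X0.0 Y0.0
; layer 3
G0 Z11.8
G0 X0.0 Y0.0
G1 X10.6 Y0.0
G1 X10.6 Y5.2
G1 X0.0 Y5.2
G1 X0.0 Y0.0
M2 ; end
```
solid part
  facet normal 0.0000 0.0000 -1.0000
    outer loop
      vertex 10.6 20.9 0.0
      vertex 10.6 0.0 0.0
      vertex 0.0 0.0 0.0
    endloop
  endfacet
  facet normal 0.0000 0.0000 -1.0000
    outer loop
      vertex 0.0 20.9 0.0
      vertex 10.6 20.9 0.0
      vertex 0.0 0.0 0.0
    endloop
  endfacet
  facet normal 0.0000 -1.0000 0.0000
    outer loop
      vertex 0.0 0.0 0.0
      vertex 10.6 0.0 0.0
      vertex 10.6 0.0 15.7
    endloop
  endfacet
  facet normal 0.0000 -1.0000 0.0000
    outer loop
      vertex 0.0 0.0 0.0
      vertex 10.6 0.0 15.7
      vertex 0.0 0.0 15.7
    endloop
  endfacet
  facet normal 0.0000 0.6006 0.7995
    outer loop
      vertex 0.0 0.0 15.7
      vertex 10.6 0.0 15.7
      vertex 10.6 20.9 0.0
    endloop
  endfacet
  facet normal 0.0000 0.6006 0.7995
    outer loop
      vertex 0.0 0.0 15.7
      vertex 10.6 20.9 0.0
      vertex 0.0 20.9 0.0
    endloop
  endfacet
  facet normal -1.0000 0.0000 0.0000
    outer loop
      vertex 0.0 0.0 15.7
      vertex 0.0 20.9 0.0
      vertex 0.0 0.0 0.0
    endloop
  endfacet
  facet normal 1.0000 0.0000 0.0000
    outer loop
      vertex 10.6 0.0 0.0
      vertex 10.6 20.9 0.0
      vertex 10.6 0.0 15.7
    endloop
  endfacet
endsolid part

The G0 Z moves step by Δz≈3.9 mm. The G1 loops shrink linearly with z, so the solid tapers from its base footprint up to z≈15.7. Closing with a flat bottom cap and the tapered top and triangulating gives 8 facets — a wedge (ramp): 10.6 × 20.9 mm base, rising to 15.7 mm along the y=0 edge and sloping linearly to z=0 at y=20.9.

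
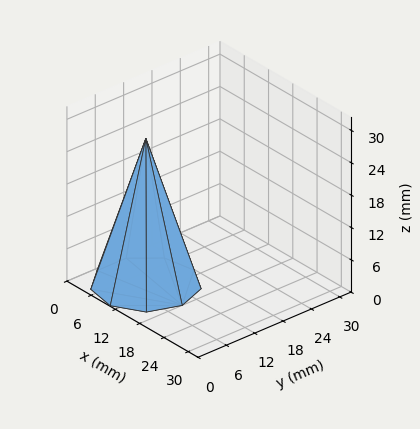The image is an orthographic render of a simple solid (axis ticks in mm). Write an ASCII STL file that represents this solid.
Reading the render: the shape is a regular 9-sided pyramid, base circumscribed radius ≈ 9 mm, apex at z ≈ 27 mm (dimensions read to the nearest mm from the axis ticks). For the STL, each face is triangulated and given an outward normal.

solid part
  facet normal 0.0000 0.0000 -1.0000
    outer loop
      vertex 10.56 17.86 0.00
      vertex 15.89 14.79 0.00
      vertex 18.00 9.00 0.00
    endloop
  endfacet
  facet normal 0.0000 0.0000 -1.0000
    outer loop
      vertex 4.50 16.79 0.00
      vertex 10.56 17.86 0.00
      vertex 18.00 9.00 0.00
    endloop
  endfacet
  facet normal 0.0000 0.0000 -1.0000
    outer loop
      vertex 0.54 12.08 0.00
      vertex 4.50 16.79 0.00
      vertex 18.00 9.00 0.00
    endloop
  endfacet
  facet normal 0.0000 0.0000 -1.0000
    outer loop
      vertex 0.54 5.92 0.00
      vertex 0.54 12.08 0.00
      vertex 18.00 9.00 0.00
    endloop
  endfacet
  facet normal 0.0000 0.0000 -1.0000
    outer loop
      vertex 4.50 1.21 0.00
      vertex 0.54 5.92 0.00
      vertex 18.00 9.00 0.00
    endloop
  endfacet
  facet normal 0.0000 0.0000 -1.0000
    outer loop
      vertex 10.56 0.14 0.00
      vertex 4.50 1.21 0.00
      vertex 18.00 9.00 0.00
    endloop
  endfacet
  facet normal 0.0000 0.0000 -1.0000
    outer loop
      vertex 15.89 3.21 0.00
      vertex 10.56 0.14 0.00
      vertex 18.00 9.00 0.00
    endloop
  endfacet
  facet normal 0.8966 0.3267 0.2989
    outer loop
      vertex 18.00 9.00 0.00
      vertex 15.89 14.79 0.00
      vertex 9.00 9.00 27.00
    endloop
  endfacet
  facet normal 0.4763 0.8269 0.2989
    outer loop
      vertex 15.89 14.79 0.00
      vertex 10.56 17.86 0.00
      vertex 9.00 9.00 27.00
    endloop
  endfacet
  facet normal -0.1659 0.9398 0.2988
    outer loop
      vertex 10.56 17.86 0.00
      vertex 4.50 16.79 0.00
      vertex 9.00 9.00 27.00
    endloop
  endfacet
  facet normal -0.7304 0.6141 0.2989
    outer loop
      vertex 4.50 16.79 0.00
      vertex 0.54 12.08 0.00
      vertex 9.00 9.00 27.00
    endloop
  endfacet
  facet normal -0.9543 0.0000 0.2990
    outer loop
      vertex 0.54 12.08 0.00
      vertex 0.54 5.92 0.00
      vertex 9.00 9.00 27.00
    endloop
  endfacet
  facet normal -0.7304 -0.6141 0.2989
    outer loop
      vertex 0.54 5.92 0.00
      vertex 4.50 1.21 0.00
      vertex 9.00 9.00 27.00
    endloop
  endfacet
  facet normal -0.1659 -0.9398 0.2988
    outer loop
      vertex 4.50 1.21 0.00
      vertex 10.56 0.14 0.00
      vertex 9.00 9.00 27.00
    endloop
  endfacet
  facet normal 0.4763 -0.8269 0.2989
    outer loop
      vertex 10.56 0.14 0.00
      vertex 15.89 3.21 0.00
      vertex 9.00 9.00 27.00
    endloop
  endfacet
  facet normal 0.8966 -0.3267 0.2989
    outer loop
      vertex 15.89 3.21 0.00
      vertex 18.00 9.00 0.00
      vertex 9.00 9.00 27.00
    endloop
  endfacet
endsolid part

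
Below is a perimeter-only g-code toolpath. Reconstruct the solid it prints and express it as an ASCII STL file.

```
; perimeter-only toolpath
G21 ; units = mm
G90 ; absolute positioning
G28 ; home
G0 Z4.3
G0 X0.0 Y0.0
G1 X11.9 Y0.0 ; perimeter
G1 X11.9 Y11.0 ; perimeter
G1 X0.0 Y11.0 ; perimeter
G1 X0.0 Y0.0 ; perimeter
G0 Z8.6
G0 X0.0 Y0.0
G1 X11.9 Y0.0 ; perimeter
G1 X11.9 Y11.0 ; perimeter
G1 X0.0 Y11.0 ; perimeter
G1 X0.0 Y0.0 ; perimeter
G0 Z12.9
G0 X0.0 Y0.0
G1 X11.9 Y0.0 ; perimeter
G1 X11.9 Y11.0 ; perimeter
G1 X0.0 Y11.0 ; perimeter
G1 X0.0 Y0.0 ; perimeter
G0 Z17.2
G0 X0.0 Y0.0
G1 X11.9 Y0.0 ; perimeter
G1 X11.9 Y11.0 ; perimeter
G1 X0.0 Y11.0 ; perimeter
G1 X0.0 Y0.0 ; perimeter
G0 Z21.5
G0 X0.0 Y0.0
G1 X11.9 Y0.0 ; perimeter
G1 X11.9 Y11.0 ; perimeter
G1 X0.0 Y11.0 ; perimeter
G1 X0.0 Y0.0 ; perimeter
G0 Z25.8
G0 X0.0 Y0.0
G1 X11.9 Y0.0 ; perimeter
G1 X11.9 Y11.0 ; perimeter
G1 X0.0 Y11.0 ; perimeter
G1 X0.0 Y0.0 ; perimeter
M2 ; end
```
solid part
  facet normal 0.0000 0.0000 -1.0000
    outer loop
      vertex 11.9 11.0 0.0
      vertex 11.9 0.0 0.0
      vertex 0.0 0.0 0.0
    endloop
  endfacet
  facet normal 0.0000 0.0000 -1.0000
    outer loop
      vertex 0.0 11.0 0.0
      vertex 11.9 11.0 0.0
      vertex 0.0 0.0 0.0
    endloop
  endfacet
  facet normal 0.0000 0.0000 1.0000
    outer loop
      vertex 0.0 0.0 25.8
      vertex 11.9 0.0 25.8
      vertex 11.9 11.0 25.8
    endloop
  endfacet
  facet normal 0.0000 0.0000 1.0000
    outer loop
      vertex 0.0 0.0 25.8
      vertex 11.9 11.0 25.8
      vertex 0.0 11.0 25.8
    endloop
  endfacet
  facet normal 0.0000 -1.0000 0.0000
    outer loop
      vertex 0.0 0.0 0.0
      vertex 11.9 0.0 0.0
      vertex 11.9 0.0 25.8
    endloop
  endfacet
  facet normal 0.0000 -1.0000 0.0000
    outer loop
      vertex 0.0 0.0 0.0
      vertex 11.9 0.0 25.8
      vertex 0.0 0.0 25.8
    endloop
  endfacet
  facet normal 0.0000 1.0000 0.0000
    outer loop
      vertex 11.9 11.0 25.8
      vertex 11.9 11.0 0.0
      vertex 0.0 11.0 0.0
    endloop
  endfacet
  facet normal 0.0000 1.0000 0.0000
    outer loop
      vertex 0.0 11.0 25.8
      vertex 11.9 11.0 25.8
      vertex 0.0 11.0 0.0
    endloop
  endfacet
  facet normal -1.0000 0.0000 0.0000
    outer loop
      vertex 0.0 11.0 25.8
      vertex 0.0 11.0 0.0
      vertex 0.0 0.0 0.0
    endloop
  endfacet
  facet normal -1.0000 0.0000 0.0000
    outer loop
      vertex 0.0 0.0 25.8
      vertex 0.0 11.0 25.8
      vertex 0.0 0.0 0.0
    endloop
  endfacet
  facet normal 1.0000 0.0000 0.0000
    outer loop
      vertex 11.9 0.0 0.0
      vertex 11.9 11.0 0.0
      vertex 11.9 11.0 25.8
    endloop
  endfacet
  facet normal 1.0000 0.0000 0.0000
    outer loop
      vertex 11.9 0.0 0.0
      vertex 11.9 11.0 25.8
      vertex 11.9 0.0 25.8
    endloop
  endfacet
endsolid part

The G0 Z moves step by Δz≈4.3 mm. Every layer's G1 loop is the same polygon, so the solid is a straight extrusion of it from z=0 to z≈25.8. Closing with flat bottom and top caps and triangulating gives 12 facets — a rectangular box, roughly 11.9 × 11 mm footprint and 25.8 mm tall.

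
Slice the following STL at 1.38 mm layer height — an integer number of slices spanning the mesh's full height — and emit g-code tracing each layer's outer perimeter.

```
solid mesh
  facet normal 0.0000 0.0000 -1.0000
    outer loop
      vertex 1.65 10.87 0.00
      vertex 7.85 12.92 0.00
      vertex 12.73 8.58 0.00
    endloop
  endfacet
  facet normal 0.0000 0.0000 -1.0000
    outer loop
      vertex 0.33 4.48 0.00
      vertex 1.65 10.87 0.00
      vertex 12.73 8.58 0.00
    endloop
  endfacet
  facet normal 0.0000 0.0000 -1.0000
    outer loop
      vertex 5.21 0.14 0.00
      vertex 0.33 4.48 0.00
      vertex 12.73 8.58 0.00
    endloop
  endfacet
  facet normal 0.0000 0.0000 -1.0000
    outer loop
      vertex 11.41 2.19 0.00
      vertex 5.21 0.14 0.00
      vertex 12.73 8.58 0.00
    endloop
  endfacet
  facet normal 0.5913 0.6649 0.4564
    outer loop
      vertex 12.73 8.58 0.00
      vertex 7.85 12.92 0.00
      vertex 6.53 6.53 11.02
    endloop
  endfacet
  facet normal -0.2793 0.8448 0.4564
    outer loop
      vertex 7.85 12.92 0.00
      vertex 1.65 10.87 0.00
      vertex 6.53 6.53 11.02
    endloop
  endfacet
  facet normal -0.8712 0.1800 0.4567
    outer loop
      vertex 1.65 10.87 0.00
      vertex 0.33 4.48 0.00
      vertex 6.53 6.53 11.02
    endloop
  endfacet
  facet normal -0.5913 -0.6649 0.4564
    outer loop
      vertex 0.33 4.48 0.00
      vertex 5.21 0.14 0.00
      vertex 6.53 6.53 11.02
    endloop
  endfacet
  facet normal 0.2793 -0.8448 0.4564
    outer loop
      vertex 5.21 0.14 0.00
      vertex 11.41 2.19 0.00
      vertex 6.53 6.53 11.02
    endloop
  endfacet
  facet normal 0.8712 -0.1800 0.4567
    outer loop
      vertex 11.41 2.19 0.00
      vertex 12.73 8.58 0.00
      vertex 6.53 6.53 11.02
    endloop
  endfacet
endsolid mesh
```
; perimeter-only toolpath
G21 ; units = mm
G90 ; absolute positioning
G28 ; home
; layer 1
G0 Z1.38
G0 X11.96 Y8.32
G1 X7.68 Y12.12
G1 X2.26 Y10.33
G1 X1.10 Y4.74
G1 X5.38 Y0.94
G1 X10.80 Y2.73
G1 X11.96 Y8.32
; layer 2
G0 Z2.75
G0 X11.18 Y8.07
G1 X7.52 Y11.32
G1 X2.87 Y9.79
G1 X1.88 Y4.99
G1 X5.54 Y1.74
G1 X10.19 Y3.28
G1 X11.18 Y8.07
; layer 3
G0 Z4.13
G0 X10.41 Y7.81
G1 X7.36 Y10.52
G1 X3.48 Y9.24
G1 X2.65 Y5.25
G1 X5.71 Y2.54
G1 X9.58 Y3.82
G1 X10.41 Y7.81
; layer 4
G0 Z5.51
G0 X9.63 Y7.55
G1 X7.19 Y9.72
G1 X4.09 Y8.70
G1 X3.43 Y5.51
G1 X5.87 Y3.33
G1 X8.97 Y4.36
G1 X9.63 Y7.55
; layer 5
G0 Z6.89
G0 X8.86 Y7.30
G1 X7.02 Y8.93
G1 X4.70 Y8.16
G1 X4.21 Y5.76
G1 X6.04 Y4.13
G1 X8.36 Y4.90
G1 X8.86 Y7.30
; layer 6
G0 Z8.27
G0 X8.08 Y7.04
G1 X6.86 Y8.13
G1 X5.31 Y7.61
G1 X4.98 Y6.02
G1 X6.20 Y4.93
G1 X7.75 Y5.45
G1 X8.08 Y7.04
; layer 7
G0 Z9.64
G0 X7.30 Y6.79
G1 X6.70 Y7.33
G1 X5.92 Y7.07
G1 X5.75 Y6.27
G1 X6.37 Y5.73
G1 X7.14 Y5.99
G1 X7.30 Y6.79
M2 ; end

The solid is a regular 6-sided pyramid, base circumscribed radius ≈ 6.53 mm, apex at z ≈ 11 mm. Slicing at Δz = 1.38 mm — 8 equal slices spanning the solid's height, so layer i sits at z = i·h/8 — gives 7 non-empty perimeters. Each is a 6-segment closed polygon; G0 lifts to the layer z and rapids to the start vertex, then G1 traces the edges. The cross-section shrinks linearly with z (the slice at the apex is degenerate and omitted).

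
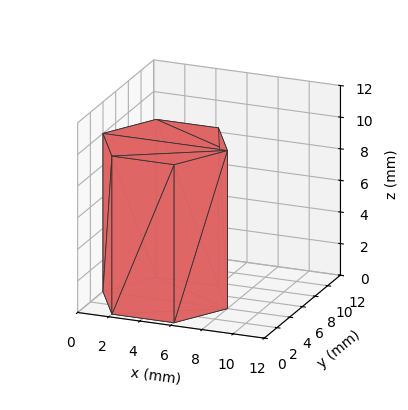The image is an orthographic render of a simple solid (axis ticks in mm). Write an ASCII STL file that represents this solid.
Reading the render: the shape is a regular 6-sided prism (a cylinder approximated with 6 flat sides), circumscribed radius ≈ 4 mm, height ≈ 10 mm (dimensions read to the nearest mm from the axis ticks). For the STL, each face is triangulated and given an outward normal.

solid part
  facet normal 0.0000 0.0000 -1.0000
    outer loop
      vertex 2.0 7.5 0.0
      vertex 6.0 7.5 0.0
      vertex 8.0 4.0 0.0
    endloop
  endfacet
  facet normal 0.0000 0.0000 -1.0000
    outer loop
      vertex 0.0 4.0 0.0
      vertex 2.0 7.5 0.0
      vertex 8.0 4.0 0.0
    endloop
  endfacet
  facet normal 0.0000 0.0000 -1.0000
    outer loop
      vertex 2.0 0.5 0.0
      vertex 0.0 4.0 0.0
      vertex 8.0 4.0 0.0
    endloop
  endfacet
  facet normal 0.0000 0.0000 -1.0000
    outer loop
      vertex 6.0 0.5 0.0
      vertex 2.0 0.5 0.0
      vertex 8.0 4.0 0.0
    endloop
  endfacet
  facet normal 0.0000 0.0000 1.0000
    outer loop
      vertex 8.0 4.0 10.0
      vertex 6.0 7.5 10.0
      vertex 2.0 7.5 10.0
    endloop
  endfacet
  facet normal 0.0000 0.0000 1.0000
    outer loop
      vertex 8.0 4.0 10.0
      vertex 2.0 7.5 10.0
      vertex 0.0 4.0 10.0
    endloop
  endfacet
  facet normal 0.0000 0.0000 1.0000
    outer loop
      vertex 8.0 4.0 10.0
      vertex 0.0 4.0 10.0
      vertex 2.0 0.5 10.0
    endloop
  endfacet
  facet normal 0.0000 0.0000 1.0000
    outer loop
      vertex 8.0 4.0 10.0
      vertex 2.0 0.5 10.0
      vertex 6.0 0.5 10.0
    endloop
  endfacet
  facet normal 0.8682 0.4961 0.0000
    outer loop
      vertex 8.0 4.0 0.0
      vertex 6.0 7.5 0.0
      vertex 6.0 7.5 10.0
    endloop
  endfacet
  facet normal 0.8682 0.4961 0.0000
    outer loop
      vertex 8.0 4.0 0.0
      vertex 6.0 7.5 10.0
      vertex 8.0 4.0 10.0
    endloop
  endfacet
  facet normal 0.0000 1.0000 0.0000
    outer loop
      vertex 6.0 7.5 0.0
      vertex 2.0 7.5 0.0
      vertex 2.0 7.5 10.0
    endloop
  endfacet
  facet normal 0.0000 1.0000 0.0000
    outer loop
      vertex 6.0 7.5 0.0
      vertex 2.0 7.5 10.0
      vertex 6.0 7.5 10.0
    endloop
  endfacet
  facet normal -0.8682 0.4961 0.0000
    outer loop
      vertex 2.0 7.5 0.0
      vertex 0.0 4.0 0.0
      vertex 0.0 4.0 10.0
    endloop
  endfacet
  facet normal -0.8682 0.4961 0.0000
    outer loop
      vertex 2.0 7.5 0.0
      vertex 0.0 4.0 10.0
      vertex 2.0 7.5 10.0
    endloop
  endfacet
  facet normal -0.8682 -0.4961 0.0000
    outer loop
      vertex 0.0 4.0 0.0
      vertex 2.0 0.5 0.0
      vertex 2.0 0.5 10.0
    endloop
  endfacet
  facet normal -0.8682 -0.4961 0.0000
    outer loop
      vertex 0.0 4.0 0.0
      vertex 2.0 0.5 10.0
      vertex 0.0 4.0 10.0
    endloop
  endfacet
  facet normal 0.0000 -1.0000 0.0000
    outer loop
      vertex 2.0 0.5 0.0
      vertex 6.0 0.5 0.0
      vertex 6.0 0.5 10.0
    endloop
  endfacet
  facet normal 0.0000 -1.0000 0.0000
    outer loop
      vertex 2.0 0.5 0.0
      vertex 6.0 0.5 10.0
      vertex 2.0 0.5 10.0
    endloop
  endfacet
  facet normal 0.8682 -0.4961 0.0000
    outer loop
      vertex 6.0 0.5 0.0
      vertex 8.0 4.0 0.0
      vertex 8.0 4.0 10.0
    endloop
  endfacet
  facet normal 0.8682 -0.4961 0.0000
    outer loop
      vertex 6.0 0.5 0.0
      vertex 8.0 4.0 10.0
      vertex 6.0 0.5 10.0
    endloop
  endfacet
endsolid part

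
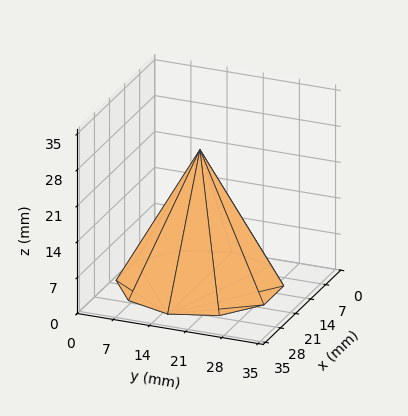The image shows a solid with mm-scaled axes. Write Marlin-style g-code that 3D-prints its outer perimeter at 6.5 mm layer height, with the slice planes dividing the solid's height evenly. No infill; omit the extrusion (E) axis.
Reading the render: the shape is a regular 10-sided pyramid, base circumscribed radius ≈ 15 mm, apex at z ≈ 26 mm (dimensions read to the nearest mm from the axis ticks). For the g-code, the solid's height is divided into equal slices at the stated Δz and each level perimeter traced with G1 moves after a G0 lift.

; perimeter-only toolpath
G21 ; units = mm
G90 ; absolute positioning
G28 ; home
; layer 1
G0 Z6.5
G0 X26.2 Y15.0
G1 X24.1 Y21.6
G1 X18.5 Y25.7
G1 X11.6 Y25.7
G1 X5.9 Y21.6
G1 X3.8 Y15.0
G1 X5.9 Y8.4
G1 X11.6 Y4.3
G1 X18.5 Y4.3
G1 X24.1 Y8.4
G1 X26.2 Y15.0
; layer 2
G0 Z13.0
G0 X22.5 Y15.0
G1 X21.1 Y19.4
G1 X17.3 Y22.1
G1 X12.7 Y22.1
G1 X8.9 Y19.4
G1 X7.5 Y15.0
G1 X8.9 Y10.6
G1 X12.7 Y7.8
G1 X17.3 Y7.8
G1 X21.1 Y10.6
G1 X22.5 Y15.0
; layer 3
G0 Z19.5
G0 X18.8 Y15.0
G1 X18.0 Y17.2
G1 X16.1 Y18.6
G1 X13.8 Y18.6
G1 X12.0 Y17.2
G1 X11.2 Y15.0
G1 X12.0 Y12.8
G1 X13.8 Y11.4
G1 X16.1 Y11.4
G1 X18.0 Y12.8
G1 X18.8 Y15.0
M2 ; end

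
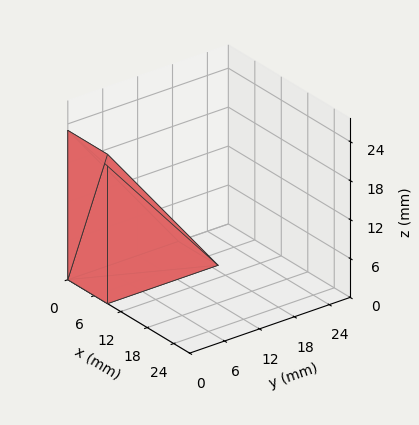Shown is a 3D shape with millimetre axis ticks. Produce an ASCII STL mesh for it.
Reading the render: the shape is a wedge (ramp): 9 × 19 mm base, rising to 23 mm along the y=0 edge and sloping linearly to z=0 at y=19 (dimensions read to the nearest mm from the axis ticks). For the STL, each face is triangulated and given an outward normal.

solid part
  facet normal 0.0000 0.0000 -1.0000
    outer loop
      vertex 9.000 19.000 0.000
      vertex 9.000 0.000 0.000
      vertex 0.000 0.000 0.000
    endloop
  endfacet
  facet normal 0.0000 0.0000 -1.0000
    outer loop
      vertex 0.000 19.000 0.000
      vertex 9.000 19.000 0.000
      vertex 0.000 0.000 0.000
    endloop
  endfacet
  facet normal 0.0000 -1.0000 0.0000
    outer loop
      vertex 0.000 0.000 0.000
      vertex 9.000 0.000 0.000
      vertex 9.000 0.000 23.000
    endloop
  endfacet
  facet normal 0.0000 -1.0000 0.0000
    outer loop
      vertex 0.000 0.000 0.000
      vertex 9.000 0.000 23.000
      vertex 0.000 0.000 23.000
    endloop
  endfacet
  facet normal 0.0000 0.7710 0.6369
    outer loop
      vertex 0.000 0.000 23.000
      vertex 9.000 0.000 23.000
      vertex 9.000 19.000 0.000
    endloop
  endfacet
  facet normal 0.0000 0.7710 0.6369
    outer loop
      vertex 0.000 0.000 23.000
      vertex 9.000 19.000 0.000
      vertex 0.000 19.000 0.000
    endloop
  endfacet
  facet normal -1.0000 0.0000 0.0000
    outer loop
      vertex 0.000 0.000 23.000
      vertex 0.000 19.000 0.000
      vertex 0.000 0.000 0.000
    endloop
  endfacet
  facet normal 1.0000 0.0000 0.0000
    outer loop
      vertex 9.000 0.000 0.000
      vertex 9.000 19.000 0.000
      vertex 9.000 0.000 23.000
    endloop
  endfacet
endsolid part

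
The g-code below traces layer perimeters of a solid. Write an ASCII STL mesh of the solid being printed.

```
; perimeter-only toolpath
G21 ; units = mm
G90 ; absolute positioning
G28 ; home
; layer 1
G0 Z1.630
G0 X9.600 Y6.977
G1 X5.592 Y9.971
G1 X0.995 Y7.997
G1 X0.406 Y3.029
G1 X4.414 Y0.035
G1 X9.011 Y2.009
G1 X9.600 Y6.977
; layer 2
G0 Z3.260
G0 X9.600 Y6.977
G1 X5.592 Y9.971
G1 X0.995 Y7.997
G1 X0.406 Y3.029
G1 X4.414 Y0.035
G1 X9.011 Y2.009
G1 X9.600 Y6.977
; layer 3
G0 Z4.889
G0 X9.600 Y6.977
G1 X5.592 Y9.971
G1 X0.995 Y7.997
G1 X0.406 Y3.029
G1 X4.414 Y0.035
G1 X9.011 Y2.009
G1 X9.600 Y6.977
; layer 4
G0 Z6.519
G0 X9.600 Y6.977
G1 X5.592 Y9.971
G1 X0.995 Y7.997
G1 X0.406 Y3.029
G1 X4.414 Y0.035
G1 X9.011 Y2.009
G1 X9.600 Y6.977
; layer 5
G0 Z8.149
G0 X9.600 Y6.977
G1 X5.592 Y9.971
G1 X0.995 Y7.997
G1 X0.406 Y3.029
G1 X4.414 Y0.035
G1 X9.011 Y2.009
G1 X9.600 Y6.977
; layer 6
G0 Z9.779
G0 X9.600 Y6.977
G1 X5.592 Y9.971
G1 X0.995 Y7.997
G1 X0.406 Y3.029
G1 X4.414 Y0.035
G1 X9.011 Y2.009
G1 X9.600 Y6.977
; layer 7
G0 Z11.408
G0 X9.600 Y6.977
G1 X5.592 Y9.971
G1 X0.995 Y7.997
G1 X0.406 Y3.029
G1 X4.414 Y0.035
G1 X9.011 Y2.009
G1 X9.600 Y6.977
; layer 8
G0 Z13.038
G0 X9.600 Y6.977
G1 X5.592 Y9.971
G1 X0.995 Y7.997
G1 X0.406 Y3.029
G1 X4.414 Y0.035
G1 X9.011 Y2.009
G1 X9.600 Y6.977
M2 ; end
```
solid part
  facet normal 0.0000 0.0000 -1.0000
    outer loop
      vertex 0.995 7.997 0.000
      vertex 5.592 9.971 0.000
      vertex 9.600 6.977 0.000
    endloop
  endfacet
  facet normal 0.0000 0.0000 -1.0000
    outer loop
      vertex 0.406 3.029 0.000
      vertex 0.995 7.997 0.000
      vertex 9.600 6.977 0.000
    endloop
  endfacet
  facet normal 0.0000 0.0000 -1.0000
    outer loop
      vertex 4.414 0.035 0.000
      vertex 0.406 3.029 0.000
      vertex 9.600 6.977 0.000
    endloop
  endfacet
  facet normal 0.0000 0.0000 -1.0000
    outer loop
      vertex 9.011 2.009 0.000
      vertex 4.414 0.035 0.000
      vertex 9.600 6.977 0.000
    endloop
  endfacet
  facet normal 0.0000 0.0000 1.0000
    outer loop
      vertex 9.600 6.977 13.038
      vertex 5.592 9.971 13.038
      vertex 0.995 7.997 13.038
    endloop
  endfacet
  facet normal 0.0000 0.0000 1.0000
    outer loop
      vertex 9.600 6.977 13.038
      vertex 0.995 7.997 13.038
      vertex 0.406 3.029 13.038
    endloop
  endfacet
  facet normal 0.0000 0.0000 1.0000
    outer loop
      vertex 9.600 6.977 13.038
      vertex 0.406 3.029 13.038
      vertex 4.414 0.035 13.038
    endloop
  endfacet
  facet normal 0.0000 0.0000 1.0000
    outer loop
      vertex 9.600 6.977 13.038
      vertex 4.414 0.035 13.038
      vertex 9.011 2.009 13.038
    endloop
  endfacet
  facet normal 0.5985 0.8011 0.0000
    outer loop
      vertex 9.600 6.977 0.000
      vertex 5.592 9.971 0.000
      vertex 5.592 9.971 13.038
    endloop
  endfacet
  facet normal 0.5985 0.8011 0.0000
    outer loop
      vertex 9.600 6.977 0.000
      vertex 5.592 9.971 13.038
      vertex 9.600 6.977 13.038
    endloop
  endfacet
  facet normal -0.3946 0.9189 0.0000
    outer loop
      vertex 5.592 9.971 0.000
      vertex 0.995 7.997 0.000
      vertex 0.995 7.997 13.038
    endloop
  endfacet
  facet normal -0.3946 0.9189 0.0000
    outer loop
      vertex 5.592 9.971 0.000
      vertex 0.995 7.997 13.038
      vertex 5.592 9.971 13.038
    endloop
  endfacet
  facet normal -0.9930 0.1177 0.0000
    outer loop
      vertex 0.995 7.997 0.000
      vertex 0.406 3.029 0.000
      vertex 0.406 3.029 13.038
    endloop
  endfacet
  facet normal -0.9930 0.1177 0.0000
    outer loop
      vertex 0.995 7.997 0.000
      vertex 0.406 3.029 13.038
      vertex 0.995 7.997 13.038
    endloop
  endfacet
  facet normal -0.5985 -0.8011 0.0000
    outer loop
      vertex 0.406 3.029 0.000
      vertex 4.414 0.035 0.000
      vertex 4.414 0.035 13.038
    endloop
  endfacet
  facet normal -0.5985 -0.8011 0.0000
    outer loop
      vertex 0.406 3.029 0.000
      vertex 4.414 0.035 13.038
      vertex 0.406 3.029 13.038
    endloop
  endfacet
  facet normal 0.3946 -0.9189 0.0000
    outer loop
      vertex 4.414 0.035 0.000
      vertex 9.011 2.009 0.000
      vertex 9.011 2.009 13.038
    endloop
  endfacet
  facet normal 0.3946 -0.9189 0.0000
    outer loop
      vertex 4.414 0.035 0.000
      vertex 9.011 2.009 13.038
      vertex 4.414 0.035 13.038
    endloop
  endfacet
  facet normal 0.9930 -0.1177 0.0000
    outer loop
      vertex 9.011 2.009 0.000
      vertex 9.600 6.977 0.000
      vertex 9.600 6.977 13.038
    endloop
  endfacet
  facet normal 0.9930 -0.1177 0.0000
    outer loop
      vertex 9.011 2.009 0.000
      vertex 9.600 6.977 13.038
      vertex 9.011 2.009 13.038
    endloop
  endfacet
endsolid part

The G0 Z moves step by Δz≈1.630 mm. Every layer's G1 loop is the same polygon, so the solid is a straight extrusion of it from z=0 to z≈13. Closing with flat bottom and top caps and triangulating gives 20 facets — a regular 6-sided prism (a cylinder approximated with 6 flat sides), circumscribed radius ≈ 5 mm, height ≈ 13 mm.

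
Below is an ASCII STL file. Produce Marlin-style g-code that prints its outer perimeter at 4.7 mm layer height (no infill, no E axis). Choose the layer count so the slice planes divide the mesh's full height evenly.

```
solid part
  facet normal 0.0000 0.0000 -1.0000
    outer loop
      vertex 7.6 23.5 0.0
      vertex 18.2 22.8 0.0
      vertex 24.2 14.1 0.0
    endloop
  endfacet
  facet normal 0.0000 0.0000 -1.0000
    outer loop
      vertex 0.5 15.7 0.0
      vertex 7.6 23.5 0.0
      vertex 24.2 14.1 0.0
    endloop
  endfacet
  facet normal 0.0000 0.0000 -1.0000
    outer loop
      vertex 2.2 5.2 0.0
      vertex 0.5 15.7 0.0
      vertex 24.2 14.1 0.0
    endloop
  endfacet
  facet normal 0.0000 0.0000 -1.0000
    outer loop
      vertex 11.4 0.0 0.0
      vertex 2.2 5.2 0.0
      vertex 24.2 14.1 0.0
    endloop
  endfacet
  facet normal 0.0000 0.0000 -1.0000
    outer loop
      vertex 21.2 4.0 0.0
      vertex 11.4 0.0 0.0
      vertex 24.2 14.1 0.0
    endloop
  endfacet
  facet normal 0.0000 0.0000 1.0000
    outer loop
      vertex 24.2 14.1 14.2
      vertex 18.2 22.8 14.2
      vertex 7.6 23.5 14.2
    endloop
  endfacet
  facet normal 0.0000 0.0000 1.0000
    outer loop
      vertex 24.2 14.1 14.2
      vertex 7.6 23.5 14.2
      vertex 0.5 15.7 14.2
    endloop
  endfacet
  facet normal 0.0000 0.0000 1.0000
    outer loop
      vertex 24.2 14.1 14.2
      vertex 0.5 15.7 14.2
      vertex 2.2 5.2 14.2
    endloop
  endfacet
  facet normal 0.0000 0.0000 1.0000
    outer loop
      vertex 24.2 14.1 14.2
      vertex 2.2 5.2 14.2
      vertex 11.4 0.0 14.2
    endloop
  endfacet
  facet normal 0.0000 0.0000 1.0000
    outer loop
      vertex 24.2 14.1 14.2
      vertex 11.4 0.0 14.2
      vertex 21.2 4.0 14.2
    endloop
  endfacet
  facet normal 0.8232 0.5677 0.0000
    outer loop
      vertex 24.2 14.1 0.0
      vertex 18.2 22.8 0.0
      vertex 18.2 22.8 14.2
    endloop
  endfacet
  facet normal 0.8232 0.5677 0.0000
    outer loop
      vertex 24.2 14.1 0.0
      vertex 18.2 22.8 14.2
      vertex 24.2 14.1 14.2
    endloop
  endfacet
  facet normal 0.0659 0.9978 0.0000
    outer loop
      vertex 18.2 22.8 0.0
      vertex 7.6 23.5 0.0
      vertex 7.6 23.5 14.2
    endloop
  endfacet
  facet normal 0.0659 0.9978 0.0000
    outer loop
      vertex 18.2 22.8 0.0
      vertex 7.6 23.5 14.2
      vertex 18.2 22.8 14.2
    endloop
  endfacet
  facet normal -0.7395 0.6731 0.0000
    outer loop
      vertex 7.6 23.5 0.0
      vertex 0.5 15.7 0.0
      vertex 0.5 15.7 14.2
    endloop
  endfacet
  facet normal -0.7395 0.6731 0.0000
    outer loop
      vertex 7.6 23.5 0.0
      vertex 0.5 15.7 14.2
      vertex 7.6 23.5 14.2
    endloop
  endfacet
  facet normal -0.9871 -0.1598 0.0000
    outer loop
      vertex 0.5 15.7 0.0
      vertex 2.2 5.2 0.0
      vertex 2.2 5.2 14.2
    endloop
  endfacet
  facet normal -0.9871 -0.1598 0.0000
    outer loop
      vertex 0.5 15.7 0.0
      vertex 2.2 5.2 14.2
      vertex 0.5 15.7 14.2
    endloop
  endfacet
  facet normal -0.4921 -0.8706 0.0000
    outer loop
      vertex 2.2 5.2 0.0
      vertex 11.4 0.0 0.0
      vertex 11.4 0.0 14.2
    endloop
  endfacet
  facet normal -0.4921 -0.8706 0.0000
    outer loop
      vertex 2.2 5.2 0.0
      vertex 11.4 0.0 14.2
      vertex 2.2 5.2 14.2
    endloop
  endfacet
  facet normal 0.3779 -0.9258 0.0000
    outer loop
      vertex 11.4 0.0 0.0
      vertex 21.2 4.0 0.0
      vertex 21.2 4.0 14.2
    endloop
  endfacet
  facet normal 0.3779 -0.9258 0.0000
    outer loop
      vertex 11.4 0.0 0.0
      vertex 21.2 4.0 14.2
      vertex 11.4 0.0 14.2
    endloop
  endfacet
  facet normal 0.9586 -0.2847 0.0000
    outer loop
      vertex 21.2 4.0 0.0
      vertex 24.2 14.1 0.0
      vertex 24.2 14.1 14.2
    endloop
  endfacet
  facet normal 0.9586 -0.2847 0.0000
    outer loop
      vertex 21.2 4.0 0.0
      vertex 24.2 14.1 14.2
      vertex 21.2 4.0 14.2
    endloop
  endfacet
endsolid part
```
; perimeter-only toolpath
G21 ; units = mm
G90 ; absolute positioning
G28 ; home
; layer 1
G0 Z4.7
G0 X24.2 Y14.1
G1 X18.2 Y22.8
G1 X7.6 Y23.5
G1 X0.5 Y15.7
G1 X2.2 Y5.2
G1 X11.4 Y0.0
G1 X21.2 Y4.0
G1 X24.2 Y14.1
; layer 2
G0 Z9.5
G0 X24.2 Y14.1
G1 X18.2 Y22.8
G1 X7.6 Y23.5
G1 X0.5 Y15.7
G1 X2.2 Y5.2
G1 X11.4 Y0.0
G1 X21.2 Y4.0
G1 X24.2 Y14.1
; layer 3
G0 Z14.2
G0 X24.2 Y14.1
G1 X18.2 Y22.8
G1 X7.6 Y23.5
G1 X0.5 Y15.7
G1 X2.2 Y5.2
G1 X11.4 Y0.0
G1 X21.2 Y4.0
G1 X24.2 Y14.1
M2 ; end

The solid is a regular 7-sided prism (a cylinder approximated with 7 flat sides), circumscribed radius ≈ 12.2 mm, height ≈ 14.2 mm. Slicing at Δz = 4.7 mm — 3 equal slices spanning the solid's height, so layer i sits at z = i·h/3 — gives 3 non-empty perimeters. Each is a 7-segment closed polygon; G0 lifts to the layer z and rapids to the start vertex, then G1 traces the edges.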